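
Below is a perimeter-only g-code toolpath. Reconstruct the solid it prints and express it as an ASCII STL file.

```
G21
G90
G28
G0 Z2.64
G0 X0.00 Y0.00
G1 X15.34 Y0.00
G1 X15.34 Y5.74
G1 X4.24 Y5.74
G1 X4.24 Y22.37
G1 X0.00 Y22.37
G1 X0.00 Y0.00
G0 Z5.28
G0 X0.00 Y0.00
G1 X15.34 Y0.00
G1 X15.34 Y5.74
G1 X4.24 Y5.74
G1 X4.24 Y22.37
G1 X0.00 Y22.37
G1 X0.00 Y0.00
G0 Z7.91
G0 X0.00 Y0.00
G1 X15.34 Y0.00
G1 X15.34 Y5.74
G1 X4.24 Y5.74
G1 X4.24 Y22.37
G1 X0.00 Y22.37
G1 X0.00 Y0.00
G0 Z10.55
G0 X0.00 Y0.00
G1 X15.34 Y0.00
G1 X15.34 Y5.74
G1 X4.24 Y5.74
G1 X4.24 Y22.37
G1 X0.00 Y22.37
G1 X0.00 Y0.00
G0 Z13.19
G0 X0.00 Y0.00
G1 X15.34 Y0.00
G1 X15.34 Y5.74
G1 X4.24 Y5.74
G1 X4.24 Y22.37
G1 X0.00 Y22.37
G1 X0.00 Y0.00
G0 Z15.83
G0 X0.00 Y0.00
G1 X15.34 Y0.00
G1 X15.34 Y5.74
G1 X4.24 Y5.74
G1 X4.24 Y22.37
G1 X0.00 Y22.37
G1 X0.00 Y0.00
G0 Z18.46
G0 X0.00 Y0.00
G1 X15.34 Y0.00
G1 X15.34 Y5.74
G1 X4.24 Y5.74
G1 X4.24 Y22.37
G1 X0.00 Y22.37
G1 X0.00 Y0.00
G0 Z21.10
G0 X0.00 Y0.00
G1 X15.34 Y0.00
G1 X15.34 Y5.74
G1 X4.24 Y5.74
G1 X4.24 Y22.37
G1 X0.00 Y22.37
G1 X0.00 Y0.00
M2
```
solid part
  facet normal 0.0000 0.0000 -1.0000
    outer loop
      vertex 15.34 5.74 0.00
      vertex 15.34 0.00 0.00
      vertex 0.00 0.00 0.00
    endloop
  endfacet
  facet normal 0.0000 0.0000 -1.0000
    outer loop
      vertex 4.24 5.74 0.00
      vertex 15.34 5.74 0.00
      vertex 0.00 0.00 0.00
    endloop
  endfacet
  facet normal 0.0000 0.0000 -1.0000
    outer loop
      vertex 4.24 22.37 0.00
      vertex 4.24 5.74 0.00
      vertex 0.00 0.00 0.00
    endloop
  endfacet
  facet normal 0.0000 0.0000 -1.0000
    outer loop
      vertex 0.00 22.37 0.00
      vertex 4.24 22.37 0.00
      vertex 0.00 0.00 0.00
    endloop
  endfacet
  facet normal 0.0000 0.0000 1.0000
    outer loop
      vertex 0.00 0.00 21.10
      vertex 15.34 0.00 21.10
      vertex 15.34 5.74 21.10
    endloop
  endfacet
  facet normal 0.0000 0.0000 1.0000
    outer loop
      vertex 0.00 0.00 21.10
      vertex 15.34 5.74 21.10
      vertex 4.24 5.74 21.10
    endloop
  endfacet
  facet normal 0.0000 0.0000 1.0000
    outer loop
      vertex 0.00 0.00 21.10
      vertex 4.24 5.74 21.10
      vertex 4.24 22.37 21.10
    endloop
  endfacet
  facet normal 0.0000 0.0000 1.0000
    outer loop
      vertex 0.00 0.00 21.10
      vertex 4.24 22.37 21.10
      vertex 0.00 22.37 21.10
    endloop
  endfacet
  facet normal 0.0000 -1.0000 0.0000
    outer loop
      vertex 0.00 0.00 0.00
      vertex 15.34 0.00 0.00
      vertex 15.34 0.00 21.10
    endloop
  endfacet
  facet normal 0.0000 -1.0000 0.0000
    outer loop
      vertex 0.00 0.00 0.00
      vertex 15.34 0.00 21.10
      vertex 0.00 0.00 21.10
    endloop
  endfacet
  facet normal 1.0000 0.0000 0.0000
    outer loop
      vertex 15.34 0.00 0.00
      vertex 15.34 5.74 0.00
      vertex 15.34 5.74 21.10
    endloop
  endfacet
  facet normal 1.0000 0.0000 0.0000
    outer loop
      vertex 15.34 0.00 0.00
      vertex 15.34 5.74 21.10
      vertex 15.34 0.00 21.10
    endloop
  endfacet
  facet normal 0.0000 1.0000 0.0000
    outer loop
      vertex 15.34 5.74 0.00
      vertex 4.24 5.74 0.00
      vertex 4.24 5.74 21.10
    endloop
  endfacet
  facet normal 0.0000 1.0000 0.0000
    outer loop
      vertex 15.34 5.74 0.00
      vertex 4.24 5.74 21.10
      vertex 15.34 5.74 21.10
    endloop
  endfacet
  facet normal 1.0000 0.0000 0.0000
    outer loop
      vertex 4.24 5.74 0.00
      vertex 4.24 22.37 0.00
      vertex 4.24 22.37 21.10
    endloop
  endfacet
  facet normal 1.0000 0.0000 0.0000
    outer loop
      vertex 4.24 5.74 0.00
      vertex 4.24 22.37 21.10
      vertex 4.24 5.74 21.10
    endloop
  endfacet
  facet normal 0.0000 1.0000 0.0000
    outer loop
      vertex 4.24 22.37 0.00
      vertex 0.00 22.37 0.00
      vertex 0.00 22.37 21.10
    endloop
  endfacet
  facet normal 0.0000 1.0000 0.0000
    outer loop
      vertex 4.24 22.37 0.00
      vertex 0.00 22.37 21.10
      vertex 4.24 22.37 21.10
    endloop
  endfacet
  facet normal -1.0000 0.0000 0.0000
    outer loop
      vertex 0.00 22.37 0.00
      vertex 0.00 0.00 0.00
      vertex 0.00 0.00 21.10
    endloop
  endfacet
  facet normal -1.0000 0.0000 0.0000
    outer loop
      vertex 0.00 22.37 0.00
      vertex 0.00 0.00 21.10
      vertex 0.00 22.37 21.10
    endloop
  endfacet
endsolid part

The G0 Z moves step by Δz≈2.64 mm. Every layer's G1 loop is the same polygon, so the solid is a straight extrusion of it from z=0 to z≈21.1. Closing with flat bottom and top caps and triangulating gives 20 facets — an L-shaped prism: outer 15.3 × 22.4 mm, arm thicknesses ≈ 5.74 mm (horizontal) and 4.24 mm (vertical), extruded 21.1 mm in z.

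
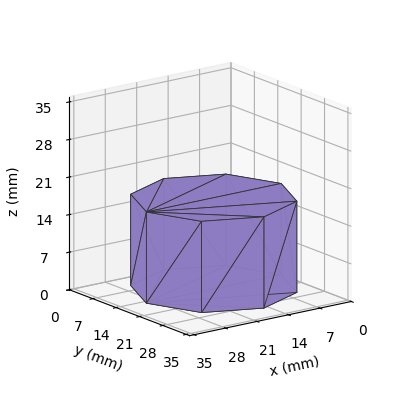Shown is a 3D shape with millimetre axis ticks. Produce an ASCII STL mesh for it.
Reading the render: the shape is a regular 8-sided prism (a cylinder approximated with 8 flat sides), circumscribed radius ≈ 15 mm, height ≈ 17 mm (dimensions read to the nearest mm from the axis ticks). For the STL, each face is triangulated and given an outward normal.

solid part
  facet normal 0.0000 0.0000 -1.0000
    outer loop
      vertex 15.000 30.000 0.000
      vertex 25.607 25.607 0.000
      vertex 30.000 15.000 0.000
    endloop
  endfacet
  facet normal 0.0000 0.0000 -1.0000
    outer loop
      vertex 4.393 25.607 0.000
      vertex 15.000 30.000 0.000
      vertex 30.000 15.000 0.000
    endloop
  endfacet
  facet normal 0.0000 0.0000 -1.0000
    outer loop
      vertex 0.000 15.000 0.000
      vertex 4.393 25.607 0.000
      vertex 30.000 15.000 0.000
    endloop
  endfacet
  facet normal 0.0000 0.0000 -1.0000
    outer loop
      vertex 4.393 4.393 0.000
      vertex 0.000 15.000 0.000
      vertex 30.000 15.000 0.000
    endloop
  endfacet
  facet normal 0.0000 0.0000 -1.0000
    outer loop
      vertex 15.000 0.000 0.000
      vertex 4.393 4.393 0.000
      vertex 30.000 15.000 0.000
    endloop
  endfacet
  facet normal 0.0000 0.0000 -1.0000
    outer loop
      vertex 25.607 4.393 0.000
      vertex 15.000 0.000 0.000
      vertex 30.000 15.000 0.000
    endloop
  endfacet
  facet normal 0.0000 0.0000 1.0000
    outer loop
      vertex 30.000 15.000 17.000
      vertex 25.607 25.607 17.000
      vertex 15.000 30.000 17.000
    endloop
  endfacet
  facet normal 0.0000 0.0000 1.0000
    outer loop
      vertex 30.000 15.000 17.000
      vertex 15.000 30.000 17.000
      vertex 4.393 25.607 17.000
    endloop
  endfacet
  facet normal 0.0000 0.0000 1.0000
    outer loop
      vertex 30.000 15.000 17.000
      vertex 4.393 25.607 17.000
      vertex 0.000 15.000 17.000
    endloop
  endfacet
  facet normal 0.0000 0.0000 1.0000
    outer loop
      vertex 30.000 15.000 17.000
      vertex 0.000 15.000 17.000
      vertex 4.393 4.393 17.000
    endloop
  endfacet
  facet normal 0.0000 0.0000 1.0000
    outer loop
      vertex 30.000 15.000 17.000
      vertex 4.393 4.393 17.000
      vertex 15.000 0.000 17.000
    endloop
  endfacet
  facet normal 0.0000 0.0000 1.0000
    outer loop
      vertex 30.000 15.000 17.000
      vertex 15.000 0.000 17.000
      vertex 25.607 4.393 17.000
    endloop
  endfacet
  facet normal 0.9239 0.3826 0.0000
    outer loop
      vertex 30.000 15.000 0.000
      vertex 25.607 25.607 0.000
      vertex 25.607 25.607 17.000
    endloop
  endfacet
  facet normal 0.9239 0.3826 0.0000
    outer loop
      vertex 30.000 15.000 0.000
      vertex 25.607 25.607 17.000
      vertex 30.000 15.000 17.000
    endloop
  endfacet
  facet normal 0.3826 0.9239 0.0000
    outer loop
      vertex 25.607 25.607 0.000
      vertex 15.000 30.000 0.000
      vertex 15.000 30.000 17.000
    endloop
  endfacet
  facet normal 0.3826 0.9239 0.0000
    outer loop
      vertex 25.607 25.607 0.000
      vertex 15.000 30.000 17.000
      vertex 25.607 25.607 17.000
    endloop
  endfacet
  facet normal -0.3826 0.9239 0.0000
    outer loop
      vertex 15.000 30.000 0.000
      vertex 4.393 25.607 0.000
      vertex 4.393 25.607 17.000
    endloop
  endfacet
  facet normal -0.3826 0.9239 0.0000
    outer loop
      vertex 15.000 30.000 0.000
      vertex 4.393 25.607 17.000
      vertex 15.000 30.000 17.000
    endloop
  endfacet
  facet normal -0.9239 0.3826 0.0000
    outer loop
      vertex 4.393 25.607 0.000
      vertex 0.000 15.000 0.000
      vertex 0.000 15.000 17.000
    endloop
  endfacet
  facet normal -0.9239 0.3826 0.0000
    outer loop
      vertex 4.393 25.607 0.000
      vertex 0.000 15.000 17.000
      vertex 4.393 25.607 17.000
    endloop
  endfacet
  facet normal -0.9239 -0.3826 0.0000
    outer loop
      vertex 0.000 15.000 0.000
      vertex 4.393 4.393 0.000
      vertex 4.393 4.393 17.000
    endloop
  endfacet
  facet normal -0.9239 -0.3826 0.0000
    outer loop
      vertex 0.000 15.000 0.000
      vertex 4.393 4.393 17.000
      vertex 0.000 15.000 17.000
    endloop
  endfacet
  facet normal -0.3826 -0.9239 0.0000
    outer loop
      vertex 4.393 4.393 0.000
      vertex 15.000 0.000 0.000
      vertex 15.000 0.000 17.000
    endloop
  endfacet
  facet normal -0.3826 -0.9239 0.0000
    outer loop
      vertex 4.393 4.393 0.000
      vertex 15.000 0.000 17.000
      vertex 4.393 4.393 17.000
    endloop
  endfacet
  facet normal 0.3826 -0.9239 0.0000
    outer loop
      vertex 15.000 0.000 0.000
      vertex 25.607 4.393 0.000
      vertex 25.607 4.393 17.000
    endloop
  endfacet
  facet normal 0.3826 -0.9239 0.0000
    outer loop
      vertex 15.000 0.000 0.000
      vertex 25.607 4.393 17.000
      vertex 15.000 0.000 17.000
    endloop
  endfacet
  facet normal 0.9239 -0.3826 0.0000
    outer loop
      vertex 25.607 4.393 0.000
      vertex 30.000 15.000 0.000
      vertex 30.000 15.000 17.000
    endloop
  endfacet
  facet normal 0.9239 -0.3826 0.0000
    outer loop
      vertex 25.607 4.393 0.000
      vertex 30.000 15.000 17.000
      vertex 25.607 4.393 17.000
    endloop
  endfacet
endsolid part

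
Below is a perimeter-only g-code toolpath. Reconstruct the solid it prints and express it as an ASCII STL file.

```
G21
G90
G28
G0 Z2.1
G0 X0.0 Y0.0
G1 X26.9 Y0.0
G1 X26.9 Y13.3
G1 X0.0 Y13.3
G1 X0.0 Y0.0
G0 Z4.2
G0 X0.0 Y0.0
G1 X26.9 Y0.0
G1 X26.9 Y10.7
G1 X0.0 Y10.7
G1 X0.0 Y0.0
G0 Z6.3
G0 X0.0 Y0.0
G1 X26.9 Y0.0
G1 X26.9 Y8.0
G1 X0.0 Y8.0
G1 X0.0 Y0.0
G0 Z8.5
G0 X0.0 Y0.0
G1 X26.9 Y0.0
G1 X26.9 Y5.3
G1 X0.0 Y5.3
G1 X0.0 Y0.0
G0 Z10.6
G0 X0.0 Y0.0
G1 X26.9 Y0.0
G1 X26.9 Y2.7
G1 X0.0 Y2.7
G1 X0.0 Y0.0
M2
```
solid part
  facet normal 0.0000 0.0000 -1.0000
    outer loop
      vertex 26.9 16.0 0.0
      vertex 26.9 0.0 0.0
      vertex 0.0 0.0 0.0
    endloop
  endfacet
  facet normal 0.0000 0.0000 -1.0000
    outer loop
      vertex 0.0 16.0 0.0
      vertex 26.9 16.0 0.0
      vertex 0.0 0.0 0.0
    endloop
  endfacet
  facet normal 0.0000 -1.0000 0.0000
    outer loop
      vertex 0.0 0.0 0.0
      vertex 26.9 0.0 0.0
      vertex 26.9 0.0 12.7
    endloop
  endfacet
  facet normal 0.0000 -1.0000 0.0000
    outer loop
      vertex 0.0 0.0 0.0
      vertex 26.9 0.0 12.7
      vertex 0.0 0.0 12.7
    endloop
  endfacet
  facet normal 0.0000 0.6217 0.7833
    outer loop
      vertex 0.0 0.0 12.7
      vertex 26.9 0.0 12.7
      vertex 26.9 16.0 0.0
    endloop
  endfacet
  facet normal 0.0000 0.6217 0.7833
    outer loop
      vertex 0.0 0.0 12.7
      vertex 26.9 16.0 0.0
      vertex 0.0 16.0 0.0
    endloop
  endfacet
  facet normal -1.0000 0.0000 0.0000
    outer loop
      vertex 0.0 0.0 12.7
      vertex 0.0 16.0 0.0
      vertex 0.0 0.0 0.0
    endloop
  endfacet
  facet normal 1.0000 0.0000 0.0000
    outer loop
      vertex 26.9 0.0 0.0
      vertex 26.9 16.0 0.0
      vertex 26.9 0.0 12.7
    endloop
  endfacet
endsolid part

The G0 Z moves step by Δz≈2.1 mm. The G1 loops shrink linearly with z, so the solid tapers from its base footprint up to z≈12.7. Closing with a flat bottom cap and the tapered top and triangulating gives 8 facets — a wedge (ramp): 26.9 × 16 mm base, rising to 12.7 mm along the y=0 edge and sloping linearly to z=0 at y=16.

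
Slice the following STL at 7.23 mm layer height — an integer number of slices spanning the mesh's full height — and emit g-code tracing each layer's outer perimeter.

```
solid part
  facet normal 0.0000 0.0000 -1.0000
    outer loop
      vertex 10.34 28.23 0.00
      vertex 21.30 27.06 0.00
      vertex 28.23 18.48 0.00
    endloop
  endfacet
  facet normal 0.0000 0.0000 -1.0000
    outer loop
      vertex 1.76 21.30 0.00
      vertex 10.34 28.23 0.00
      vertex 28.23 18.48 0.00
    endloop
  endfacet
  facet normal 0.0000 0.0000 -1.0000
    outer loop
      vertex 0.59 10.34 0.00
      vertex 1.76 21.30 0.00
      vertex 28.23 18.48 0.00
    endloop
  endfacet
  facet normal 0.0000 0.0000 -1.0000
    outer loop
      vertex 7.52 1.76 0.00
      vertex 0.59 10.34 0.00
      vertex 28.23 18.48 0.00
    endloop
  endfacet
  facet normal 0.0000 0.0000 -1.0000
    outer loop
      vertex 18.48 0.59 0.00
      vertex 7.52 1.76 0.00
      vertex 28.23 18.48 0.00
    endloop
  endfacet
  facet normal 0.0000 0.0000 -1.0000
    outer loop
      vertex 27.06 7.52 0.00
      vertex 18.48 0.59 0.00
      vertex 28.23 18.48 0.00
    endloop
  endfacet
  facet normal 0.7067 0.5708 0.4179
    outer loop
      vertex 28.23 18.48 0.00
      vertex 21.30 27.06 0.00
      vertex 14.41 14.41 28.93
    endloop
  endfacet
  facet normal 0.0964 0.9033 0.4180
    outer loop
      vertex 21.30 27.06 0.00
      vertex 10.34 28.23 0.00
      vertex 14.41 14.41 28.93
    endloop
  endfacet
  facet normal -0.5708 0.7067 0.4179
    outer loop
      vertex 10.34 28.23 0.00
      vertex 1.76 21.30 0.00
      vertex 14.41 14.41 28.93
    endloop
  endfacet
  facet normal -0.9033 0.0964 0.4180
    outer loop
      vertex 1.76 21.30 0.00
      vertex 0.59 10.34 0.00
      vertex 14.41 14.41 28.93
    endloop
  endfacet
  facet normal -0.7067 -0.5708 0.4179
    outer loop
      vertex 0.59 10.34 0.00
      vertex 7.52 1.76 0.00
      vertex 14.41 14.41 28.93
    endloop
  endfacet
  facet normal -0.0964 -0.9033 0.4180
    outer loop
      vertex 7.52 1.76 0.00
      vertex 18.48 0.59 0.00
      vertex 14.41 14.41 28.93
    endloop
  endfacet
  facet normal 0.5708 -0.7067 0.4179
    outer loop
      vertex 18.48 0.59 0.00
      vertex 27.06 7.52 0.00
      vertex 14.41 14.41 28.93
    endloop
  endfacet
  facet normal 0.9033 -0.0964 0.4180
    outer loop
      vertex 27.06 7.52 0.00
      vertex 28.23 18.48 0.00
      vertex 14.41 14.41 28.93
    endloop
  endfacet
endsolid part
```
; perimeter-only toolpath
G21 ; units = mm
G90 ; absolute positioning
G28 ; home
; layer 1
G0 Z7.23
G0 X24.77 Y17.46
G1 X19.58 Y23.90
G1 X11.36 Y24.77
G1 X4.92 Y19.58
G1 X4.04 Y11.36
G1 X9.24 Y4.92
G1 X17.46 Y4.04
G1 X23.90 Y9.24
G1 X24.77 Y17.46
; layer 2
G0 Z14.46
G0 X21.32 Y16.45
G1 X17.86 Y20.73
G1 X12.38 Y21.32
G1 X8.09 Y17.86
G1 X7.50 Y12.38
G1 X10.96 Y8.09
G1 X16.45 Y7.50
G1 X20.73 Y10.96
G1 X21.32 Y16.45
; layer 3
G0 Z21.70
G0 X17.87 Y15.43
G1 X16.13 Y17.57
G1 X13.39 Y17.87
G1 X11.25 Y16.13
G1 X10.96 Y13.39
G1 X12.69 Y11.25
G1 X15.43 Y10.96
G1 X17.57 Y12.69
G1 X17.87 Y15.43
M2 ; end

The solid is a regular 8-sided pyramid, base circumscribed radius ≈ 14.4 mm, apex at z ≈ 28.9 mm. Slicing at Δz = 7.23 mm — 4 equal slices spanning the solid's height, so layer i sits at z = i·h/4 — gives 3 non-empty perimeters. Each is a 8-segment closed polygon; G0 lifts to the layer z and rapids to the start vertex, then G1 traces the edges. The cross-section shrinks linearly with z (the slice at the apex is degenerate and omitted).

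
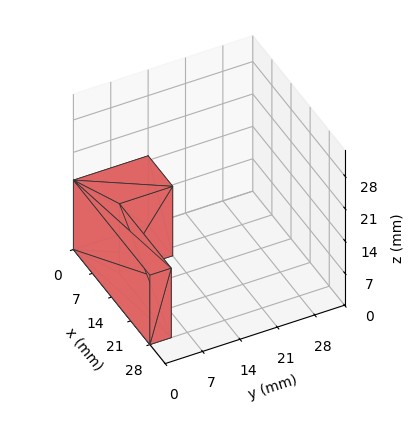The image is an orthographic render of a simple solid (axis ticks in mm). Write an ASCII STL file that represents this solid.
Reading the render: the shape is an L-shaped prism: outer 28 × 14 mm, arm thicknesses ≈ 4 mm (horizontal) and 9 mm (vertical), extruded 15 mm in z (dimensions read to the nearest mm from the axis ticks). For the STL, each face is triangulated and given an outward normal.

solid part
  facet normal 0.0000 0.0000 -1.0000
    outer loop
      vertex 28.00 4.00 0.00
      vertex 28.00 0.00 0.00
      vertex 0.00 0.00 0.00
    endloop
  endfacet
  facet normal 0.0000 0.0000 -1.0000
    outer loop
      vertex 9.00 4.00 0.00
      vertex 28.00 4.00 0.00
      vertex 0.00 0.00 0.00
    endloop
  endfacet
  facet normal 0.0000 0.0000 -1.0000
    outer loop
      vertex 9.00 14.00 0.00
      vertex 9.00 4.00 0.00
      vertex 0.00 0.00 0.00
    endloop
  endfacet
  facet normal 0.0000 0.0000 -1.0000
    outer loop
      vertex 0.00 14.00 0.00
      vertex 9.00 14.00 0.00
      vertex 0.00 0.00 0.00
    endloop
  endfacet
  facet normal 0.0000 0.0000 1.0000
    outer loop
      vertex 0.00 0.00 15.00
      vertex 28.00 0.00 15.00
      vertex 28.00 4.00 15.00
    endloop
  endfacet
  facet normal 0.0000 0.0000 1.0000
    outer loop
      vertex 0.00 0.00 15.00
      vertex 28.00 4.00 15.00
      vertex 9.00 4.00 15.00
    endloop
  endfacet
  facet normal 0.0000 0.0000 1.0000
    outer loop
      vertex 0.00 0.00 15.00
      vertex 9.00 4.00 15.00
      vertex 9.00 14.00 15.00
    endloop
  endfacet
  facet normal 0.0000 0.0000 1.0000
    outer loop
      vertex 0.00 0.00 15.00
      vertex 9.00 14.00 15.00
      vertex 0.00 14.00 15.00
    endloop
  endfacet
  facet normal 0.0000 -1.0000 0.0000
    outer loop
      vertex 0.00 0.00 0.00
      vertex 28.00 0.00 0.00
      vertex 28.00 0.00 15.00
    endloop
  endfacet
  facet normal 0.0000 -1.0000 0.0000
    outer loop
      vertex 0.00 0.00 0.00
      vertex 28.00 0.00 15.00
      vertex 0.00 0.00 15.00
    endloop
  endfacet
  facet normal 1.0000 0.0000 0.0000
    outer loop
      vertex 28.00 0.00 0.00
      vertex 28.00 4.00 0.00
      vertex 28.00 4.00 15.00
    endloop
  endfacet
  facet normal 1.0000 0.0000 0.0000
    outer loop
      vertex 28.00 0.00 0.00
      vertex 28.00 4.00 15.00
      vertex 28.00 0.00 15.00
    endloop
  endfacet
  facet normal 0.0000 1.0000 0.0000
    outer loop
      vertex 28.00 4.00 0.00
      vertex 9.00 4.00 0.00
      vertex 9.00 4.00 15.00
    endloop
  endfacet
  facet normal 0.0000 1.0000 0.0000
    outer loop
      vertex 28.00 4.00 0.00
      vertex 9.00 4.00 15.00
      vertex 28.00 4.00 15.00
    endloop
  endfacet
  facet normal 1.0000 0.0000 0.0000
    outer loop
      vertex 9.00 4.00 0.00
      vertex 9.00 14.00 0.00
      vertex 9.00 14.00 15.00
    endloop
  endfacet
  facet normal 1.0000 0.0000 0.0000
    outer loop
      vertex 9.00 4.00 0.00
      vertex 9.00 14.00 15.00
      vertex 9.00 4.00 15.00
    endloop
  endfacet
  facet normal 0.0000 1.0000 0.0000
    outer loop
      vertex 9.00 14.00 0.00
      vertex 0.00 14.00 0.00
      vertex 0.00 14.00 15.00
    endloop
  endfacet
  facet normal 0.0000 1.0000 0.0000
    outer loop
      vertex 9.00 14.00 0.00
      vertex 0.00 14.00 15.00
      vertex 9.00 14.00 15.00
    endloop
  endfacet
  facet normal -1.0000 0.0000 0.0000
    outer loop
      vertex 0.00 14.00 0.00
      vertex 0.00 0.00 0.00
      vertex 0.00 0.00 15.00
    endloop
  endfacet
  facet normal -1.0000 0.0000 0.0000
    outer loop
      vertex 0.00 14.00 0.00
      vertex 0.00 0.00 15.00
      vertex 0.00 14.00 15.00
    endloop
  endfacet
endsolid part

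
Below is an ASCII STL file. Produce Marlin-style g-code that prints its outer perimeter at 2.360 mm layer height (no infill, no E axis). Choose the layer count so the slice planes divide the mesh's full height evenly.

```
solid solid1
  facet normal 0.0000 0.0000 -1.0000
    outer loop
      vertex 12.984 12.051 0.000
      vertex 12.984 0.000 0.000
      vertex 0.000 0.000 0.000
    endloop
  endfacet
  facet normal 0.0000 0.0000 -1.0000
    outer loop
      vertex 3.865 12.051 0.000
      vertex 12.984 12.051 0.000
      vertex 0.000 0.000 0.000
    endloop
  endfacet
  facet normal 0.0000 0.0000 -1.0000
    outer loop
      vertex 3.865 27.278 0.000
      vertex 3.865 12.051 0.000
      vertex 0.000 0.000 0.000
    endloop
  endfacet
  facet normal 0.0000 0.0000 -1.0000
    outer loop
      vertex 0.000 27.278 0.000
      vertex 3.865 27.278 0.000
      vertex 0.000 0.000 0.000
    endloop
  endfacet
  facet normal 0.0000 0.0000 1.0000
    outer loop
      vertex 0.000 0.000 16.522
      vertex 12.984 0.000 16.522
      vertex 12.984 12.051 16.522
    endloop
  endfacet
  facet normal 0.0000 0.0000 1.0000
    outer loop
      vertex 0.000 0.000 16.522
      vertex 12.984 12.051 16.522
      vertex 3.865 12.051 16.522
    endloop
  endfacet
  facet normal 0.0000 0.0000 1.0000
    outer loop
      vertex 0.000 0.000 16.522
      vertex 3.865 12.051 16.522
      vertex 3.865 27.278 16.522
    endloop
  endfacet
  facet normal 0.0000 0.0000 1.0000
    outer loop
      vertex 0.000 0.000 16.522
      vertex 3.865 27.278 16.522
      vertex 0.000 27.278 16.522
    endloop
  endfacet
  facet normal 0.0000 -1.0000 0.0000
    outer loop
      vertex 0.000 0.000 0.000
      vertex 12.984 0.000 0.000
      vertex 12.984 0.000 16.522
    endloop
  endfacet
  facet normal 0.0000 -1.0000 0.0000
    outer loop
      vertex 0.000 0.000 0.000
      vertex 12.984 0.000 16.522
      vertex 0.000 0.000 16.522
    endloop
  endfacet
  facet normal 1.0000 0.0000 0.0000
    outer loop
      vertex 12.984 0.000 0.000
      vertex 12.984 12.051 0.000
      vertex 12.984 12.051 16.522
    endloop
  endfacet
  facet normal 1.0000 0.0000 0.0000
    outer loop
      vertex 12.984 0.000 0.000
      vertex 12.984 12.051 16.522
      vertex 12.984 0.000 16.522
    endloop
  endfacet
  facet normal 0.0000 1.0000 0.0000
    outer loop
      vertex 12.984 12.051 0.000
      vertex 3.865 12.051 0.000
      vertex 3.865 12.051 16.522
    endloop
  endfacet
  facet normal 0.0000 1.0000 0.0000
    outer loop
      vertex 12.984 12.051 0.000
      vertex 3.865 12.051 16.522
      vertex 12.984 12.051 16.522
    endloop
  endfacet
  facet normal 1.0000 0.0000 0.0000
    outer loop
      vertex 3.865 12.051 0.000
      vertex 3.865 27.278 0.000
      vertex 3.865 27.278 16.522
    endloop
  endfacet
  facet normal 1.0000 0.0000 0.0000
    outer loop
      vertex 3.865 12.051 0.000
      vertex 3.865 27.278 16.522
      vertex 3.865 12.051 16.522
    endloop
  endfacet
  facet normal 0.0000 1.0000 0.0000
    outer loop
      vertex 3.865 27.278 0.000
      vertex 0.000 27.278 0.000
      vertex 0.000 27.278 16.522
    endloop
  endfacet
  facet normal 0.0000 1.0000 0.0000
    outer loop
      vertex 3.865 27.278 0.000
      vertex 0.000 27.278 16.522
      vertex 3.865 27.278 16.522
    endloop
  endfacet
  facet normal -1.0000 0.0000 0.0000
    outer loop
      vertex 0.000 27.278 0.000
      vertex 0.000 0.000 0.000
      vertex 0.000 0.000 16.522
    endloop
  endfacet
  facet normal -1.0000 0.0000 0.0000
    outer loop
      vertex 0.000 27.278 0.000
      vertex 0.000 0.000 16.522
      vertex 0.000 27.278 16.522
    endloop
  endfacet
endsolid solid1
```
; perimeter-only toolpath
G21 ; units = mm
G90 ; absolute positioning
G28 ; home
; layer 1
G0 Z2.360
G0 X0.000 Y0.000
G1 X12.984 Y0.000
G1 X12.984 Y12.051
G1 X3.865 Y12.051
G1 X3.865 Y27.278
G1 X0.000 Y27.278
G1 X0.000 Y0.000
; layer 2
G0 Z4.721
G0 X0.000 Y0.000
G1 X12.984 Y0.000
G1 X12.984 Y12.051
G1 X3.865 Y12.051
G1 X3.865 Y27.278
G1 X0.000 Y27.278
G1 X0.000 Y0.000
; layer 3
G0 Z7.081
G0 X0.000 Y0.000
G1 X12.984 Y0.000
G1 X12.984 Y12.051
G1 X3.865 Y12.051
G1 X3.865 Y27.278
G1 X0.000 Y27.278
G1 X0.000 Y0.000
; layer 4
G0 Z9.441
G0 X0.000 Y0.000
G1 X12.984 Y0.000
G1 X12.984 Y12.051
G1 X3.865 Y12.051
G1 X3.865 Y27.278
G1 X0.000 Y27.278
G1 X0.000 Y0.000
; layer 5
G0 Z11.801
G0 X0.000 Y0.000
G1 X12.984 Y0.000
G1 X12.984 Y12.051
G1 X3.865 Y12.051
G1 X3.865 Y27.278
G1 X0.000 Y27.278
G1 X0.000 Y0.000
; layer 6
G0 Z14.162
G0 X0.000 Y0.000
G1 X12.984 Y0.000
G1 X12.984 Y12.051
G1 X3.865 Y12.051
G1 X3.865 Y27.278
G1 X0.000 Y27.278
G1 X0.000 Y0.000
; layer 7
G0 Z16.522
G0 X0.000 Y0.000
G1 X12.984 Y0.000
G1 X12.984 Y12.051
G1 X3.865 Y12.051
G1 X3.865 Y27.278
G1 X0.000 Y27.278
G1 X0.000 Y0.000
M2 ; end

The solid is an L-shaped prism: outer 13 × 27.3 mm, arm thicknesses ≈ 12.1 mm (horizontal) and 3.87 mm (vertical), extruded 16.5 mm in z. Slicing at Δz = 2.360 mm — 7 equal slices spanning the solid's height, so layer i sits at z = i·h/7 — gives 7 non-empty perimeters. Each is a 6-segment closed polygon; G0 lifts to the layer z and rapids to the start vertex, then G1 traces the edges.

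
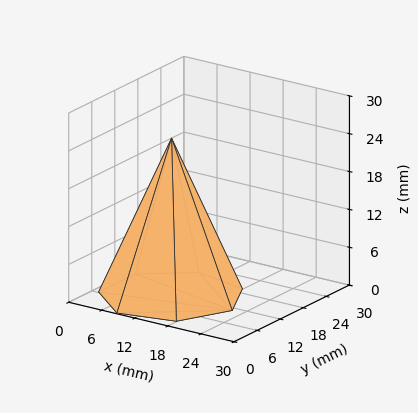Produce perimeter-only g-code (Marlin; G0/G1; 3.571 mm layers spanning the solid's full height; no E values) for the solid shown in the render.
Reading the render: the shape is a regular 7-sided pyramid, base circumscribed radius ≈ 11 mm, apex at z ≈ 25 mm (dimensions read to the nearest mm from the axis ticks). For the g-code, the solid's height is divided into equal slices at the stated Δz and each level perimeter traced with G1 moves after a G0 lift.

; perimeter-only toolpath
G21 ; units = mm
G90 ; absolute positioning
G28 ; home
; layer 1
G0 Z3.571
G0 X20.429 Y11.000
G1 X16.878 Y18.371
G1 X8.902 Y20.192
G1 X2.505 Y15.091
G1 X2.505 Y6.909
G1 X8.902 Y1.808
G1 X16.878 Y3.629
G1 X20.429 Y11.000
; layer 2
G0 Z7.143
G0 X18.857 Y11.000
G1 X15.899 Y17.143
G1 X9.251 Y18.660
G1 X3.921 Y14.409
G1 X3.921 Y7.591
G1 X9.251 Y3.340
G1 X15.899 Y4.857
G1 X18.857 Y11.000
; layer 3
G0 Z10.714
G0 X17.286 Y11.000
G1 X14.919 Y15.914
G1 X9.601 Y17.128
G1 X5.337 Y13.727
G1 X5.337 Y8.273
G1 X9.601 Y4.872
G1 X14.919 Y6.086
G1 X17.286 Y11.000
; layer 4
G0 Z14.286
G0 X15.714 Y11.000
G1 X13.939 Y14.686
G1 X9.951 Y15.596
G1 X6.752 Y13.046
G1 X6.752 Y8.954
G1 X9.951 Y6.404
G1 X13.939 Y7.314
G1 X15.714 Y11.000
; layer 5
G0 Z17.857
G0 X14.143 Y11.000
G1 X12.959 Y13.457
G1 X10.301 Y14.064
G1 X8.168 Y12.364
G1 X8.168 Y9.636
G1 X10.301 Y7.936
G1 X12.959 Y8.543
G1 X14.143 Y11.000
; layer 6
G0 Z21.429
G0 X12.571 Y11.000
G1 X11.980 Y12.229
G1 X10.650 Y12.532
G1 X9.584 Y11.682
G1 X9.584 Y10.318
G1 X10.650 Y9.468
G1 X11.980 Y9.771
G1 X12.571 Y11.000
M2 ; end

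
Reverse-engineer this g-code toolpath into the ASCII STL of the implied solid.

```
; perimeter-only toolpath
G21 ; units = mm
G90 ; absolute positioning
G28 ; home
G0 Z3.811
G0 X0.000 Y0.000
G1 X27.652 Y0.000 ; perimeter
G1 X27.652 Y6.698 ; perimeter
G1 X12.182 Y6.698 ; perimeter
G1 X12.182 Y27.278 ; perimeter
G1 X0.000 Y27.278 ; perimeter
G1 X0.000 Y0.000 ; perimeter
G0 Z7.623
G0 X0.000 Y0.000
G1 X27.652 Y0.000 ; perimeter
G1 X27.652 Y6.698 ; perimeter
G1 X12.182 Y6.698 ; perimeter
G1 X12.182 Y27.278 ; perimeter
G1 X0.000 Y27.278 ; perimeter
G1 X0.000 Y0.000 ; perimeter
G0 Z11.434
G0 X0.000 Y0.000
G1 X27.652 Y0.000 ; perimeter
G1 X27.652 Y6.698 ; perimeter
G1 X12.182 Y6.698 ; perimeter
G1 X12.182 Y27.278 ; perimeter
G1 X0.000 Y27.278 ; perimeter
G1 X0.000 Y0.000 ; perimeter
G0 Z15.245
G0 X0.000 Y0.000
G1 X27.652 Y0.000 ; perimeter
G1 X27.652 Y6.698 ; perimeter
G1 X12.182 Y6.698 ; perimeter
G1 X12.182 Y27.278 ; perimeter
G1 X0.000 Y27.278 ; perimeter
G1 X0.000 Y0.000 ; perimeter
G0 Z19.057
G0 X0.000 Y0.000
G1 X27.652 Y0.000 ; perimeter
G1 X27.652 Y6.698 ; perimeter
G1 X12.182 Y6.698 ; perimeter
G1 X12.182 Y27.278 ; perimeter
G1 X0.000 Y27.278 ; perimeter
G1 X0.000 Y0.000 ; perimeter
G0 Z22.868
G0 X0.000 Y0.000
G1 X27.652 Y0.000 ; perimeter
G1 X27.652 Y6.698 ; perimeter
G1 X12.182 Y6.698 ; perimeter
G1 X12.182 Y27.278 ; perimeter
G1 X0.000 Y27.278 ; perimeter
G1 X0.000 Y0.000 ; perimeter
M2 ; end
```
solid part
  facet normal 0.0000 0.0000 -1.0000
    outer loop
      vertex 27.652 6.698 0.000
      vertex 27.652 0.000 0.000
      vertex 0.000 0.000 0.000
    endloop
  endfacet
  facet normal 0.0000 0.0000 -1.0000
    outer loop
      vertex 12.182 6.698 0.000
      vertex 27.652 6.698 0.000
      vertex 0.000 0.000 0.000
    endloop
  endfacet
  facet normal 0.0000 0.0000 -1.0000
    outer loop
      vertex 12.182 27.278 0.000
      vertex 12.182 6.698 0.000
      vertex 0.000 0.000 0.000
    endloop
  endfacet
  facet normal 0.0000 0.0000 -1.0000
    outer loop
      vertex 0.000 27.278 0.000
      vertex 12.182 27.278 0.000
      vertex 0.000 0.000 0.000
    endloop
  endfacet
  facet normal 0.0000 0.0000 1.0000
    outer loop
      vertex 0.000 0.000 22.868
      vertex 27.652 0.000 22.868
      vertex 27.652 6.698 22.868
    endloop
  endfacet
  facet normal 0.0000 0.0000 1.0000
    outer loop
      vertex 0.000 0.000 22.868
      vertex 27.652 6.698 22.868
      vertex 12.182 6.698 22.868
    endloop
  endfacet
  facet normal 0.0000 0.0000 1.0000
    outer loop
      vertex 0.000 0.000 22.868
      vertex 12.182 6.698 22.868
      vertex 12.182 27.278 22.868
    endloop
  endfacet
  facet normal 0.0000 0.0000 1.0000
    outer loop
      vertex 0.000 0.000 22.868
      vertex 12.182 27.278 22.868
      vertex 0.000 27.278 22.868
    endloop
  endfacet
  facet normal 0.0000 -1.0000 0.0000
    outer loop
      vertex 0.000 0.000 0.000
      vertex 27.652 0.000 0.000
      vertex 27.652 0.000 22.868
    endloop
  endfacet
  facet normal 0.0000 -1.0000 0.0000
    outer loop
      vertex 0.000 0.000 0.000
      vertex 27.652 0.000 22.868
      vertex 0.000 0.000 22.868
    endloop
  endfacet
  facet normal 1.0000 0.0000 0.0000
    outer loop
      vertex 27.652 0.000 0.000
      vertex 27.652 6.698 0.000
      vertex 27.652 6.698 22.868
    endloop
  endfacet
  facet normal 1.0000 0.0000 0.0000
    outer loop
      vertex 27.652 0.000 0.000
      vertex 27.652 6.698 22.868
      vertex 27.652 0.000 22.868
    endloop
  endfacet
  facet normal 0.0000 1.0000 0.0000
    outer loop
      vertex 27.652 6.698 0.000
      vertex 12.182 6.698 0.000
      vertex 12.182 6.698 22.868
    endloop
  endfacet
  facet normal 0.0000 1.0000 0.0000
    outer loop
      vertex 27.652 6.698 0.000
      vertex 12.182 6.698 22.868
      vertex 27.652 6.698 22.868
    endloop
  endfacet
  facet normal 1.0000 0.0000 0.0000
    outer loop
      vertex 12.182 6.698 0.000
      vertex 12.182 27.278 0.000
      vertex 12.182 27.278 22.868
    endloop
  endfacet
  facet normal 1.0000 0.0000 0.0000
    outer loop
      vertex 12.182 6.698 0.000
      vertex 12.182 27.278 22.868
      vertex 12.182 6.698 22.868
    endloop
  endfacet
  facet normal 0.0000 1.0000 0.0000
    outer loop
      vertex 12.182 27.278 0.000
      vertex 0.000 27.278 0.000
      vertex 0.000 27.278 22.868
    endloop
  endfacet
  facet normal 0.0000 1.0000 0.0000
    outer loop
      vertex 12.182 27.278 0.000
      vertex 0.000 27.278 22.868
      vertex 12.182 27.278 22.868
    endloop
  endfacet
  facet normal -1.0000 0.0000 0.0000
    outer loop
      vertex 0.000 27.278 0.000
      vertex 0.000 0.000 0.000
      vertex 0.000 0.000 22.868
    endloop
  endfacet
  facet normal -1.0000 0.0000 0.0000
    outer loop
      vertex 0.000 27.278 0.000
      vertex 0.000 0.000 22.868
      vertex 0.000 27.278 22.868
    endloop
  endfacet
endsolid part

The G0 Z moves step by Δz≈3.811 mm. Every layer's G1 loop is the same polygon, so the solid is a straight extrusion of it from z=0 to z≈22.9. Closing with flat bottom and top caps and triangulating gives 20 facets — an L-shaped prism: outer 27.7 × 27.3 mm, arm thicknesses ≈ 6.7 mm (horizontal) and 12.2 mm (vertical), extruded 22.9 mm in z.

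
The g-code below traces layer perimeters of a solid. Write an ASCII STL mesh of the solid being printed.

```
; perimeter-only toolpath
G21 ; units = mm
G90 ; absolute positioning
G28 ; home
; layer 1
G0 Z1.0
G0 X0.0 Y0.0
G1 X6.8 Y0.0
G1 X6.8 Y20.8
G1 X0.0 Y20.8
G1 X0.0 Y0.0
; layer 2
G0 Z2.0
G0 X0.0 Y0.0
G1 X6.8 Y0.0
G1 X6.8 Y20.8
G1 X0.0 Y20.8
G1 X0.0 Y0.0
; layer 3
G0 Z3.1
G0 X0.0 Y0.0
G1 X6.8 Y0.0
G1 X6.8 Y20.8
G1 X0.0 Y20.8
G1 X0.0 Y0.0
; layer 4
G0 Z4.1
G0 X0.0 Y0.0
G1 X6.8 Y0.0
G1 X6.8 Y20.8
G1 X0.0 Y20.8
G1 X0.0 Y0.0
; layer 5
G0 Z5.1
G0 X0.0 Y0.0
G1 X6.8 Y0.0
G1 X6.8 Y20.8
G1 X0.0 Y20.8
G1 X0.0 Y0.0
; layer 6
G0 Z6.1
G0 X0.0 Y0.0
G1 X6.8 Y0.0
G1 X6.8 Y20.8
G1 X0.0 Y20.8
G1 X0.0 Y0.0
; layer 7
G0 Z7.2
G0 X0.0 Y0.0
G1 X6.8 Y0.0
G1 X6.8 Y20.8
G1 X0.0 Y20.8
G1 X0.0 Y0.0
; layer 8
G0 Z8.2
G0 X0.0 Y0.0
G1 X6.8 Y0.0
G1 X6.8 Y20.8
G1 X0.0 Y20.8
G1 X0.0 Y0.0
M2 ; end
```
solid part
  facet normal 0.0000 0.0000 -1.0000
    outer loop
      vertex 6.8 20.8 0.0
      vertex 6.8 0.0 0.0
      vertex 0.0 0.0 0.0
    endloop
  endfacet
  facet normal 0.0000 0.0000 -1.0000
    outer loop
      vertex 0.0 20.8 0.0
      vertex 6.8 20.8 0.0
      vertex 0.0 0.0 0.0
    endloop
  endfacet
  facet normal 0.0000 0.0000 1.0000
    outer loop
      vertex 0.0 0.0 8.2
      vertex 6.8 0.0 8.2
      vertex 6.8 20.8 8.2
    endloop
  endfacet
  facet normal 0.0000 0.0000 1.0000
    outer loop
      vertex 0.0 0.0 8.2
      vertex 6.8 20.8 8.2
      vertex 0.0 20.8 8.2
    endloop
  endfacet
  facet normal 0.0000 -1.0000 0.0000
    outer loop
      vertex 0.0 0.0 0.0
      vertex 6.8 0.0 0.0
      vertex 6.8 0.0 8.2
    endloop
  endfacet
  facet normal 0.0000 -1.0000 0.0000
    outer loop
      vertex 0.0 0.0 0.0
      vertex 6.8 0.0 8.2
      vertex 0.0 0.0 8.2
    endloop
  endfacet
  facet normal 0.0000 1.0000 0.0000
    outer loop
      vertex 6.8 20.8 8.2
      vertex 6.8 20.8 0.0
      vertex 0.0 20.8 0.0
    endloop
  endfacet
  facet normal 0.0000 1.0000 0.0000
    outer loop
      vertex 0.0 20.8 8.2
      vertex 6.8 20.8 8.2
      vertex 0.0 20.8 0.0
    endloop
  endfacet
  facet normal -1.0000 0.0000 0.0000
    outer loop
      vertex 0.0 20.8 8.2
      vertex 0.0 20.8 0.0
      vertex 0.0 0.0 0.0
    endloop
  endfacet
  facet normal -1.0000 0.0000 0.0000
    outer loop
      vertex 0.0 0.0 8.2
      vertex 0.0 20.8 8.2
      vertex 0.0 0.0 0.0
    endloop
  endfacet
  facet normal 1.0000 0.0000 0.0000
    outer loop
      vertex 6.8 0.0 0.0
      vertex 6.8 20.8 0.0
      vertex 6.8 20.8 8.2
    endloop
  endfacet
  facet normal 1.0000 0.0000 0.0000
    outer loop
      vertex 6.8 0.0 0.0
      vertex 6.8 20.8 8.2
      vertex 6.8 0.0 8.2
    endloop
  endfacet
endsolid part

The G0 Z moves step by Δz≈1.0 mm. Every layer's G1 loop is the same polygon, so the solid is a straight extrusion of it from z=0 to z≈8.2. Closing with flat bottom and top caps and triangulating gives 12 facets — a rectangular box, roughly 6.8 × 20.8 mm footprint and 8.2 mm tall.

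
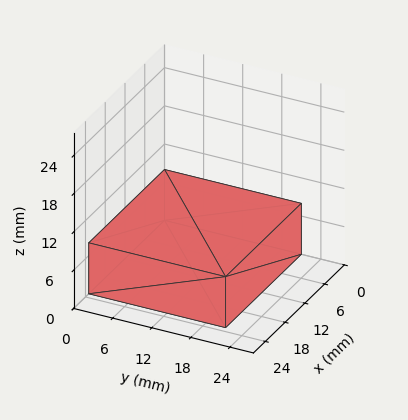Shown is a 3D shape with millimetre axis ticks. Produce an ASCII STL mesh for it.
Reading the render: the shape is a rectangular box, roughly 23 × 21 mm footprint and 8 mm tall (dimensions read to the nearest mm from the axis ticks). For the STL, each face is triangulated and given an outward normal.

solid part
  facet normal 0.0000 0.0000 -1.0000
    outer loop
      vertex 23.000 21.000 0.000
      vertex 23.000 0.000 0.000
      vertex 0.000 0.000 0.000
    endloop
  endfacet
  facet normal 0.0000 0.0000 -1.0000
    outer loop
      vertex 0.000 21.000 0.000
      vertex 23.000 21.000 0.000
      vertex 0.000 0.000 0.000
    endloop
  endfacet
  facet normal 0.0000 0.0000 1.0000
    outer loop
      vertex 0.000 0.000 8.000
      vertex 23.000 0.000 8.000
      vertex 23.000 21.000 8.000
    endloop
  endfacet
  facet normal 0.0000 0.0000 1.0000
    outer loop
      vertex 0.000 0.000 8.000
      vertex 23.000 21.000 8.000
      vertex 0.000 21.000 8.000
    endloop
  endfacet
  facet normal 0.0000 -1.0000 0.0000
    outer loop
      vertex 0.000 0.000 0.000
      vertex 23.000 0.000 0.000
      vertex 23.000 0.000 8.000
    endloop
  endfacet
  facet normal 0.0000 -1.0000 0.0000
    outer loop
      vertex 0.000 0.000 0.000
      vertex 23.000 0.000 8.000
      vertex 0.000 0.000 8.000
    endloop
  endfacet
  facet normal 0.0000 1.0000 0.0000
    outer loop
      vertex 23.000 21.000 8.000
      vertex 23.000 21.000 0.000
      vertex 0.000 21.000 0.000
    endloop
  endfacet
  facet normal 0.0000 1.0000 0.0000
    outer loop
      vertex 0.000 21.000 8.000
      vertex 23.000 21.000 8.000
      vertex 0.000 21.000 0.000
    endloop
  endfacet
  facet normal -1.0000 0.0000 0.0000
    outer loop
      vertex 0.000 21.000 8.000
      vertex 0.000 21.000 0.000
      vertex 0.000 0.000 0.000
    endloop
  endfacet
  facet normal -1.0000 0.0000 0.0000
    outer loop
      vertex 0.000 0.000 8.000
      vertex 0.000 21.000 8.000
      vertex 0.000 0.000 0.000
    endloop
  endfacet
  facet normal 1.0000 0.0000 0.0000
    outer loop
      vertex 23.000 0.000 0.000
      vertex 23.000 21.000 0.000
      vertex 23.000 21.000 8.000
    endloop
  endfacet
  facet normal 1.0000 0.0000 0.0000
    outer loop
      vertex 23.000 0.000 0.000
      vertex 23.000 21.000 8.000
      vertex 23.000 0.000 8.000
    endloop
  endfacet
endsolid part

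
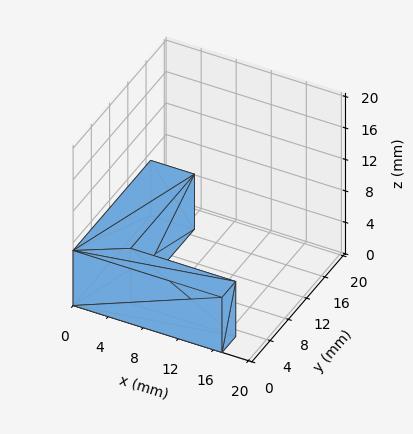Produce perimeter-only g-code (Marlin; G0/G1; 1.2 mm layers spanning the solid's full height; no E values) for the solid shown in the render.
Reading the render: the shape is an L-shaped prism: outer 17 × 17 mm, arm thicknesses ≈ 3 mm (horizontal) and 5 mm (vertical), extruded 7 mm in z (dimensions read to the nearest mm from the axis ticks). For the g-code, the solid's height is divided into equal slices at the stated Δz and each level perimeter traced with G1 moves after a G0 lift.

; perimeter-only toolpath
G21 ; units = mm
G90 ; absolute positioning
G28 ; home
; layer 1
G0 Z1.2
G0 X0.0 Y0.0
G1 X17.0 Y0.0
G1 X17.0 Y3.0
G1 X5.0 Y3.0
G1 X5.0 Y17.0
G1 X0.0 Y17.0
G1 X0.0 Y0.0
; layer 2
G0 Z2.3
G0 X0.0 Y0.0
G1 X17.0 Y0.0
G1 X17.0 Y3.0
G1 X5.0 Y3.0
G1 X5.0 Y17.0
G1 X0.0 Y17.0
G1 X0.0 Y0.0
; layer 3
G0 Z3.5
G0 X0.0 Y0.0
G1 X17.0 Y0.0
G1 X17.0 Y3.0
G1 X5.0 Y3.0
G1 X5.0 Y17.0
G1 X0.0 Y17.0
G1 X0.0 Y0.0
; layer 4
G0 Z4.7
G0 X0.0 Y0.0
G1 X17.0 Y0.0
G1 X17.0 Y3.0
G1 X5.0 Y3.0
G1 X5.0 Y17.0
G1 X0.0 Y17.0
G1 X0.0 Y0.0
; layer 5
G0 Z5.8
G0 X0.0 Y0.0
G1 X17.0 Y0.0
G1 X17.0 Y3.0
G1 X5.0 Y3.0
G1 X5.0 Y17.0
G1 X0.0 Y17.0
G1 X0.0 Y0.0
; layer 6
G0 Z7.0
G0 X0.0 Y0.0
G1 X17.0 Y0.0
G1 X17.0 Y3.0
G1 X5.0 Y3.0
G1 X5.0 Y17.0
G1 X0.0 Y17.0
G1 X0.0 Y0.0
M2 ; end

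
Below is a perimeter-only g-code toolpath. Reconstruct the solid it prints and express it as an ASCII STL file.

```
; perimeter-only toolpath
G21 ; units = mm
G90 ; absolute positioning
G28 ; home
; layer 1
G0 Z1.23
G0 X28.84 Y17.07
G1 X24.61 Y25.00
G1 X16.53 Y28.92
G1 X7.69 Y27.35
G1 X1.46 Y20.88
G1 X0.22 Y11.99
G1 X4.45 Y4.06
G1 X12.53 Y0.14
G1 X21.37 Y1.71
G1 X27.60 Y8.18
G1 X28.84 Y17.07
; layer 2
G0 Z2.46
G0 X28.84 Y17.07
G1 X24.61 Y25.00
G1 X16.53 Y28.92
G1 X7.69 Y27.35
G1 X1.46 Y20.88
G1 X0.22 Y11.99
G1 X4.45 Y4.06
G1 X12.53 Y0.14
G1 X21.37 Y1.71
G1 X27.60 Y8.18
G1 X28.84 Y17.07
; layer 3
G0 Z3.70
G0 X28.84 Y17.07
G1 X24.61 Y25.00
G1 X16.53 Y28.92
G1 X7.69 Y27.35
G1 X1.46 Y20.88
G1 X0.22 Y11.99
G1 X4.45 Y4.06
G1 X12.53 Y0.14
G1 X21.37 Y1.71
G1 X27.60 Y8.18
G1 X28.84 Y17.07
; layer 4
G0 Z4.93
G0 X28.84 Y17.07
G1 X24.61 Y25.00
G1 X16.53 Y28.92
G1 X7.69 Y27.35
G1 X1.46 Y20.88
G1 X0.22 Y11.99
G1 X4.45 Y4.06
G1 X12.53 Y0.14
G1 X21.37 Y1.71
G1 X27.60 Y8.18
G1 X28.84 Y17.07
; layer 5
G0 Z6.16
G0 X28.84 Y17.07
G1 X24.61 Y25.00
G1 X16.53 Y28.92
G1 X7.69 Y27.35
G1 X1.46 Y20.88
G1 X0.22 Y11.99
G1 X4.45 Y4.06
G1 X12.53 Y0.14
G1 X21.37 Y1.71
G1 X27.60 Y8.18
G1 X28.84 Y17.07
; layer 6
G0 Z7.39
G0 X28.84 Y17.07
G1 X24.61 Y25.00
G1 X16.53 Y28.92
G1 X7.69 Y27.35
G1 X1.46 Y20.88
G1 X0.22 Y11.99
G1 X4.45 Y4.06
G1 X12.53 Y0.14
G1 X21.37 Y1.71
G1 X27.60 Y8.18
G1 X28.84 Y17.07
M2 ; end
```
solid part
  facet normal 0.0000 0.0000 -1.0000
    outer loop
      vertex 16.53 28.92 0.00
      vertex 24.61 25.00 0.00
      vertex 28.84 17.07 0.00
    endloop
  endfacet
  facet normal 0.0000 0.0000 -1.0000
    outer loop
      vertex 7.69 27.35 0.00
      vertex 16.53 28.92 0.00
      vertex 28.84 17.07 0.00
    endloop
  endfacet
  facet normal 0.0000 0.0000 -1.0000
    outer loop
      vertex 1.46 20.88 0.00
      vertex 7.69 27.35 0.00
      vertex 28.84 17.07 0.00
    endloop
  endfacet
  facet normal 0.0000 0.0000 -1.0000
    outer loop
      vertex 0.22 11.99 0.00
      vertex 1.46 20.88 0.00
      vertex 28.84 17.07 0.00
    endloop
  endfacet
  facet normal 0.0000 0.0000 -1.0000
    outer loop
      vertex 4.45 4.06 0.00
      vertex 0.22 11.99 0.00
      vertex 28.84 17.07 0.00
    endloop
  endfacet
  facet normal 0.0000 0.0000 -1.0000
    outer loop
      vertex 12.53 0.14 0.00
      vertex 4.45 4.06 0.00
      vertex 28.84 17.07 0.00
    endloop
  endfacet
  facet normal 0.0000 0.0000 -1.0000
    outer loop
      vertex 21.37 1.71 0.00
      vertex 12.53 0.14 0.00
      vertex 28.84 17.07 0.00
    endloop
  endfacet
  facet normal 0.0000 0.0000 -1.0000
    outer loop
      vertex 27.60 8.18 0.00
      vertex 21.37 1.71 0.00
      vertex 28.84 17.07 0.00
    endloop
  endfacet
  facet normal 0.0000 0.0000 1.0000
    outer loop
      vertex 28.84 17.07 7.39
      vertex 24.61 25.00 7.39
      vertex 16.53 28.92 7.39
    endloop
  endfacet
  facet normal 0.0000 0.0000 1.0000
    outer loop
      vertex 28.84 17.07 7.39
      vertex 16.53 28.92 7.39
      vertex 7.69 27.35 7.39
    endloop
  endfacet
  facet normal 0.0000 0.0000 1.0000
    outer loop
      vertex 28.84 17.07 7.39
      vertex 7.69 27.35 7.39
      vertex 1.46 20.88 7.39
    endloop
  endfacet
  facet normal 0.0000 0.0000 1.0000
    outer loop
      vertex 28.84 17.07 7.39
      vertex 1.46 20.88 7.39
      vertex 0.22 11.99 7.39
    endloop
  endfacet
  facet normal 0.0000 0.0000 1.0000
    outer loop
      vertex 28.84 17.07 7.39
      vertex 0.22 11.99 7.39
      vertex 4.45 4.06 7.39
    endloop
  endfacet
  facet normal 0.0000 0.0000 1.0000
    outer loop
      vertex 28.84 17.07 7.39
      vertex 4.45 4.06 7.39
      vertex 12.53 0.14 7.39
    endloop
  endfacet
  facet normal 0.0000 0.0000 1.0000
    outer loop
      vertex 28.84 17.07 7.39
      vertex 12.53 0.14 7.39
      vertex 21.37 1.71 7.39
    endloop
  endfacet
  facet normal 0.0000 0.0000 1.0000
    outer loop
      vertex 28.84 17.07 7.39
      vertex 21.37 1.71 7.39
      vertex 27.60 8.18 7.39
    endloop
  endfacet
  facet normal 0.8823 0.4706 0.0000
    outer loop
      vertex 28.84 17.07 0.00
      vertex 24.61 25.00 0.00
      vertex 24.61 25.00 7.39
    endloop
  endfacet
  facet normal 0.8823 0.4706 0.0000
    outer loop
      vertex 28.84 17.07 0.00
      vertex 24.61 25.00 7.39
      vertex 28.84 17.07 7.39
    endloop
  endfacet
  facet normal 0.4365 0.8997 0.0000
    outer loop
      vertex 24.61 25.00 0.00
      vertex 16.53 28.92 0.00
      vertex 16.53 28.92 7.39
    endloop
  endfacet
  facet normal 0.4365 0.8997 0.0000
    outer loop
      vertex 24.61 25.00 0.00
      vertex 16.53 28.92 7.39
      vertex 24.61 25.00 7.39
    endloop
  endfacet
  facet normal -0.1749 0.9846 0.0000
    outer loop
      vertex 16.53 28.92 0.00
      vertex 7.69 27.35 0.00
      vertex 7.69 27.35 7.39
    endloop
  endfacet
  facet normal -0.1749 0.9846 0.0000
    outer loop
      vertex 16.53 28.92 0.00
      vertex 7.69 27.35 7.39
      vertex 16.53 28.92 7.39
    endloop
  endfacet
  facet normal -0.7203 0.6936 0.0000
    outer loop
      vertex 7.69 27.35 0.00
      vertex 1.46 20.88 0.00
      vertex 1.46 20.88 7.39
    endloop
  endfacet
  facet normal -0.7203 0.6936 0.0000
    outer loop
      vertex 7.69 27.35 0.00
      vertex 1.46 20.88 7.39
      vertex 7.69 27.35 7.39
    endloop
  endfacet
  facet normal -0.9904 0.1381 0.0000
    outer loop
      vertex 1.46 20.88 0.00
      vertex 0.22 11.99 0.00
      vertex 0.22 11.99 7.39
    endloop
  endfacet
  facet normal -0.9904 0.1381 0.0000
    outer loop
      vertex 1.46 20.88 0.00
      vertex 0.22 11.99 7.39
      vertex 1.46 20.88 7.39
    endloop
  endfacet
  facet normal -0.8823 -0.4706 0.0000
    outer loop
      vertex 0.22 11.99 0.00
      vertex 4.45 4.06 0.00
      vertex 4.45 4.06 7.39
    endloop
  endfacet
  facet normal -0.8823 -0.4706 0.0000
    outer loop
      vertex 0.22 11.99 0.00
      vertex 4.45 4.06 7.39
      vertex 0.22 11.99 7.39
    endloop
  endfacet
  facet normal -0.4365 -0.8997 0.0000
    outer loop
      vertex 4.45 4.06 0.00
      vertex 12.53 0.14 0.00
      vertex 12.53 0.14 7.39
    endloop
  endfacet
  facet normal -0.4365 -0.8997 0.0000
    outer loop
      vertex 4.45 4.06 0.00
      vertex 12.53 0.14 7.39
      vertex 4.45 4.06 7.39
    endloop
  endfacet
  facet normal 0.1749 -0.9846 0.0000
    outer loop
      vertex 12.53 0.14 0.00
      vertex 21.37 1.71 0.00
      vertex 21.37 1.71 7.39
    endloop
  endfacet
  facet normal 0.1749 -0.9846 0.0000
    outer loop
      vertex 12.53 0.14 0.00
      vertex 21.37 1.71 7.39
      vertex 12.53 0.14 7.39
    endloop
  endfacet
  facet normal 0.7203 -0.6936 0.0000
    outer loop
      vertex 21.37 1.71 0.00
      vertex 27.60 8.18 0.00
      vertex 27.60 8.18 7.39
    endloop
  endfacet
  facet normal 0.7203 -0.6936 0.0000
    outer loop
      vertex 21.37 1.71 0.00
      vertex 27.60 8.18 7.39
      vertex 21.37 1.71 7.39
    endloop
  endfacet
  facet normal 0.9904 -0.1381 0.0000
    outer loop
      vertex 27.60 8.18 0.00
      vertex 28.84 17.07 0.00
      vertex 28.84 17.07 7.39
    endloop
  endfacet
  facet normal 0.9904 -0.1381 0.0000
    outer loop
      vertex 27.60 8.18 0.00
      vertex 28.84 17.07 7.39
      vertex 27.60 8.18 7.39
    endloop
  endfacet
endsolid part

The G0 Z moves step by Δz≈1.23 mm. Every layer's G1 loop is the same polygon, so the solid is a straight extrusion of it from z=0 to z≈7.39. Closing with flat bottom and top caps and triangulating gives 36 facets — a regular 10-sided prism (a cylinder approximated with 10 flat sides), circumscribed radius ≈ 14.5 mm, height ≈ 7.39 mm.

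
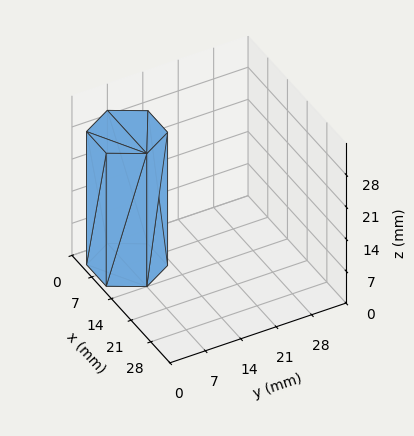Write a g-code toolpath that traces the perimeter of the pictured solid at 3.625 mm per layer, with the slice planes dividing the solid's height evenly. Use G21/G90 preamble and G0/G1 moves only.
Reading the render: the shape is a regular 6-sided prism (a cylinder approximated with 6 flat sides), circumscribed radius ≈ 7 mm, height ≈ 29 mm (dimensions read to the nearest mm from the axis ticks). For the g-code, the solid's height is divided into equal slices at the stated Δz and each level perimeter traced with G1 moves after a G0 lift.

; perimeter-only toolpath
G21 ; units = mm
G90 ; absolute positioning
G28 ; home
; layer 1
G0 Z3.625
G0 X14.000 Y7.000
G1 X10.500 Y13.062
G1 X3.500 Y13.062
G1 X0.000 Y7.000
G1 X3.500 Y0.938
G1 X10.500 Y0.938
G1 X14.000 Y7.000
; layer 2
G0 Z7.250
G0 X14.000 Y7.000
G1 X10.500 Y13.062
G1 X3.500 Y13.062
G1 X0.000 Y7.000
G1 X3.500 Y0.938
G1 X10.500 Y0.938
G1 X14.000 Y7.000
; layer 3
G0 Z10.875
G0 X14.000 Y7.000
G1 X10.500 Y13.062
G1 X3.500 Y13.062
G1 X0.000 Y7.000
G1 X3.500 Y0.938
G1 X10.500 Y0.938
G1 X14.000 Y7.000
; layer 4
G0 Z14.500
G0 X14.000 Y7.000
G1 X10.500 Y13.062
G1 X3.500 Y13.062
G1 X0.000 Y7.000
G1 X3.500 Y0.938
G1 X10.500 Y0.938
G1 X14.000 Y7.000
; layer 5
G0 Z18.125
G0 X14.000 Y7.000
G1 X10.500 Y13.062
G1 X3.500 Y13.062
G1 X0.000 Y7.000
G1 X3.500 Y0.938
G1 X10.500 Y0.938
G1 X14.000 Y7.000
; layer 6
G0 Z21.750
G0 X14.000 Y7.000
G1 X10.500 Y13.062
G1 X3.500 Y13.062
G1 X0.000 Y7.000
G1 X3.500 Y0.938
G1 X10.500 Y0.938
G1 X14.000 Y7.000
; layer 7
G0 Z25.375
G0 X14.000 Y7.000
G1 X10.500 Y13.062
G1 X3.500 Y13.062
G1 X0.000 Y7.000
G1 X3.500 Y0.938
G1 X10.500 Y0.938
G1 X14.000 Y7.000
; layer 8
G0 Z29.000
G0 X14.000 Y7.000
G1 X10.500 Y13.062
G1 X3.500 Y13.062
G1 X0.000 Y7.000
G1 X3.500 Y0.938
G1 X10.500 Y0.938
G1 X14.000 Y7.000
M2 ; end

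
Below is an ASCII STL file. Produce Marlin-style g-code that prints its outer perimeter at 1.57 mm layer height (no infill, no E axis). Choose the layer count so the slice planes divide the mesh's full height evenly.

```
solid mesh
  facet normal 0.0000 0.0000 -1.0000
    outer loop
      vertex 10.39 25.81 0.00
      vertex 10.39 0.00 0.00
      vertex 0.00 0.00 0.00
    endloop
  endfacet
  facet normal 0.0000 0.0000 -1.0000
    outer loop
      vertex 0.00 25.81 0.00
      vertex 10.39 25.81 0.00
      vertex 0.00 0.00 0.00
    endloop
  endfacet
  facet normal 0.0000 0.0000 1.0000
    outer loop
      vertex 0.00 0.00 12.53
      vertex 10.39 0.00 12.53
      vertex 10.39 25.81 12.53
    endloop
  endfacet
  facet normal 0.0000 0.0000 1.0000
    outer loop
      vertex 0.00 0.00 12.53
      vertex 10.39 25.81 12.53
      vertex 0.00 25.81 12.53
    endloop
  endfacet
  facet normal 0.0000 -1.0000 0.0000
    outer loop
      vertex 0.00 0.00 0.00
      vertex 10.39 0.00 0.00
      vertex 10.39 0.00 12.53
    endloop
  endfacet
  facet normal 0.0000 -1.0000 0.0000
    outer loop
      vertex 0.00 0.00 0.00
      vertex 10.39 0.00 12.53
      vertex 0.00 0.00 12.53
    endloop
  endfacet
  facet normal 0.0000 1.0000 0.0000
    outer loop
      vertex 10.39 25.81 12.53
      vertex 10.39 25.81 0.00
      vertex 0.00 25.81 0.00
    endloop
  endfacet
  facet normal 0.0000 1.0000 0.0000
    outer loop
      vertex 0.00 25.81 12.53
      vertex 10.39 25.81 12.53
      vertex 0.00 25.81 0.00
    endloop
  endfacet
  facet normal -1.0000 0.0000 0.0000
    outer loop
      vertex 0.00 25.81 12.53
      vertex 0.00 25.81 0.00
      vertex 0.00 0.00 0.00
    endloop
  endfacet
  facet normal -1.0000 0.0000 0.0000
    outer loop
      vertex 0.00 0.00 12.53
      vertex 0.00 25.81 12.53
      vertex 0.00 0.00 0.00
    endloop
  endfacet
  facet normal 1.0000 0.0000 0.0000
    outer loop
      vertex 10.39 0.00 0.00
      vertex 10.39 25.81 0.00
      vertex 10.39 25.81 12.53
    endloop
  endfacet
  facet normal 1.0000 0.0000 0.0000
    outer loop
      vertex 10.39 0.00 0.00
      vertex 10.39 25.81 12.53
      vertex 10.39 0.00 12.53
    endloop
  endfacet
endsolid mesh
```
; perimeter-only toolpath
G21 ; units = mm
G90 ; absolute positioning
G28 ; home
; layer 1
G0 Z1.57
G0 X0.00 Y0.00
G1 X10.39 Y0.00
G1 X10.39 Y25.81
G1 X0.00 Y25.81
G1 X0.00 Y0.00
; layer 2
G0 Z3.13
G0 X0.00 Y0.00
G1 X10.39 Y0.00
G1 X10.39 Y25.81
G1 X0.00 Y25.81
G1 X0.00 Y0.00
; layer 3
G0 Z4.70
G0 X0.00 Y0.00
G1 X10.39 Y0.00
G1 X10.39 Y25.81
G1 X0.00 Y25.81
G1 X0.00 Y0.00
; layer 4
G0 Z6.26
G0 X0.00 Y0.00
G1 X10.39 Y0.00
G1 X10.39 Y25.81
G1 X0.00 Y25.81
G1 X0.00 Y0.00
; layer 5
G0 Z7.83
G0 X0.00 Y0.00
G1 X10.39 Y0.00
G1 X10.39 Y25.81
G1 X0.00 Y25.81
G1 X0.00 Y0.00
; layer 6
G0 Z9.40
G0 X0.00 Y0.00
G1 X10.39 Y0.00
G1 X10.39 Y25.81
G1 X0.00 Y25.81
G1 X0.00 Y0.00
; layer 7
G0 Z10.96
G0 X0.00 Y0.00
G1 X10.39 Y0.00
G1 X10.39 Y25.81
G1 X0.00 Y25.81
G1 X0.00 Y0.00
; layer 8
G0 Z12.53
G0 X0.00 Y0.00
G1 X10.39 Y0.00
G1 X10.39 Y25.81
G1 X0.00 Y25.81
G1 X0.00 Y0.00
M2 ; end

The solid is a rectangular box, roughly 10.4 × 25.8 mm footprint and 12.5 mm tall. Slicing at Δz = 1.57 mm — 8 equal slices spanning the solid's height, so layer i sits at z = i·h/8 — gives 8 non-empty perimeters. Each is a 4-segment closed polygon; G0 lifts to the layer z and rapids to the start vertex, then G1 traces the edges.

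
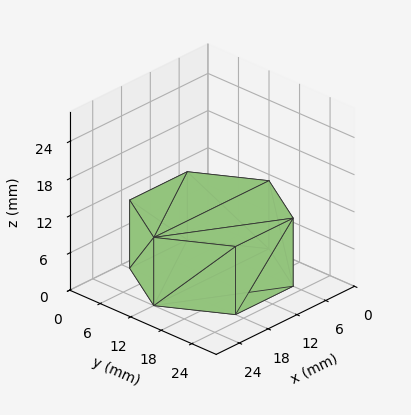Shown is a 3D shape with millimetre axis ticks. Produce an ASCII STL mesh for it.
Reading the render: the shape is a regular 6-sided prism (a cylinder approximated with 6 flat sides), circumscribed radius ≈ 12 mm, height ≈ 11 mm (dimensions read to the nearest mm from the axis ticks). For the STL, each face is triangulated and given an outward normal.

solid part
  facet normal 0.0000 0.0000 -1.0000
    outer loop
      vertex 6.0 22.4 0.0
      vertex 18.0 22.4 0.0
      vertex 24.0 12.0 0.0
    endloop
  endfacet
  facet normal 0.0000 0.0000 -1.0000
    outer loop
      vertex 0.0 12.0 0.0
      vertex 6.0 22.4 0.0
      vertex 24.0 12.0 0.0
    endloop
  endfacet
  facet normal 0.0000 0.0000 -1.0000
    outer loop
      vertex 6.0 1.6 0.0
      vertex 0.0 12.0 0.0
      vertex 24.0 12.0 0.0
    endloop
  endfacet
  facet normal 0.0000 0.0000 -1.0000
    outer loop
      vertex 18.0 1.6 0.0
      vertex 6.0 1.6 0.0
      vertex 24.0 12.0 0.0
    endloop
  endfacet
  facet normal 0.0000 0.0000 1.0000
    outer loop
      vertex 24.0 12.0 11.0
      vertex 18.0 22.4 11.0
      vertex 6.0 22.4 11.0
    endloop
  endfacet
  facet normal 0.0000 0.0000 1.0000
    outer loop
      vertex 24.0 12.0 11.0
      vertex 6.0 22.4 11.0
      vertex 0.0 12.0 11.0
    endloop
  endfacet
  facet normal 0.0000 0.0000 1.0000
    outer loop
      vertex 24.0 12.0 11.0
      vertex 0.0 12.0 11.0
      vertex 6.0 1.6 11.0
    endloop
  endfacet
  facet normal 0.0000 0.0000 1.0000
    outer loop
      vertex 24.0 12.0 11.0
      vertex 6.0 1.6 11.0
      vertex 18.0 1.6 11.0
    endloop
  endfacet
  facet normal 0.8662 0.4997 0.0000
    outer loop
      vertex 24.0 12.0 0.0
      vertex 18.0 22.4 0.0
      vertex 18.0 22.4 11.0
    endloop
  endfacet
  facet normal 0.8662 0.4997 0.0000
    outer loop
      vertex 24.0 12.0 0.0
      vertex 18.0 22.4 11.0
      vertex 24.0 12.0 11.0
    endloop
  endfacet
  facet normal 0.0000 1.0000 0.0000
    outer loop
      vertex 18.0 22.4 0.0
      vertex 6.0 22.4 0.0
      vertex 6.0 22.4 11.0
    endloop
  endfacet
  facet normal 0.0000 1.0000 0.0000
    outer loop
      vertex 18.0 22.4 0.0
      vertex 6.0 22.4 11.0
      vertex 18.0 22.4 11.0
    endloop
  endfacet
  facet normal -0.8662 0.4997 0.0000
    outer loop
      vertex 6.0 22.4 0.0
      vertex 0.0 12.0 0.0
      vertex 0.0 12.0 11.0
    endloop
  endfacet
  facet normal -0.8662 0.4997 0.0000
    outer loop
      vertex 6.0 22.4 0.0
      vertex 0.0 12.0 11.0
      vertex 6.0 22.4 11.0
    endloop
  endfacet
  facet normal -0.8662 -0.4997 0.0000
    outer loop
      vertex 0.0 12.0 0.0
      vertex 6.0 1.6 0.0
      vertex 6.0 1.6 11.0
    endloop
  endfacet
  facet normal -0.8662 -0.4997 0.0000
    outer loop
      vertex 0.0 12.0 0.0
      vertex 6.0 1.6 11.0
      vertex 0.0 12.0 11.0
    endloop
  endfacet
  facet normal 0.0000 -1.0000 0.0000
    outer loop
      vertex 6.0 1.6 0.0
      vertex 18.0 1.6 0.0
      vertex 18.0 1.6 11.0
    endloop
  endfacet
  facet normal 0.0000 -1.0000 0.0000
    outer loop
      vertex 6.0 1.6 0.0
      vertex 18.0 1.6 11.0
      vertex 6.0 1.6 11.0
    endloop
  endfacet
  facet normal 0.8662 -0.4997 0.0000
    outer loop
      vertex 18.0 1.6 0.0
      vertex 24.0 12.0 0.0
      vertex 24.0 12.0 11.0
    endloop
  endfacet
  facet normal 0.8662 -0.4997 0.0000
    outer loop
      vertex 18.0 1.6 0.0
      vertex 24.0 12.0 11.0
      vertex 18.0 1.6 11.0
    endloop
  endfacet
endsolid part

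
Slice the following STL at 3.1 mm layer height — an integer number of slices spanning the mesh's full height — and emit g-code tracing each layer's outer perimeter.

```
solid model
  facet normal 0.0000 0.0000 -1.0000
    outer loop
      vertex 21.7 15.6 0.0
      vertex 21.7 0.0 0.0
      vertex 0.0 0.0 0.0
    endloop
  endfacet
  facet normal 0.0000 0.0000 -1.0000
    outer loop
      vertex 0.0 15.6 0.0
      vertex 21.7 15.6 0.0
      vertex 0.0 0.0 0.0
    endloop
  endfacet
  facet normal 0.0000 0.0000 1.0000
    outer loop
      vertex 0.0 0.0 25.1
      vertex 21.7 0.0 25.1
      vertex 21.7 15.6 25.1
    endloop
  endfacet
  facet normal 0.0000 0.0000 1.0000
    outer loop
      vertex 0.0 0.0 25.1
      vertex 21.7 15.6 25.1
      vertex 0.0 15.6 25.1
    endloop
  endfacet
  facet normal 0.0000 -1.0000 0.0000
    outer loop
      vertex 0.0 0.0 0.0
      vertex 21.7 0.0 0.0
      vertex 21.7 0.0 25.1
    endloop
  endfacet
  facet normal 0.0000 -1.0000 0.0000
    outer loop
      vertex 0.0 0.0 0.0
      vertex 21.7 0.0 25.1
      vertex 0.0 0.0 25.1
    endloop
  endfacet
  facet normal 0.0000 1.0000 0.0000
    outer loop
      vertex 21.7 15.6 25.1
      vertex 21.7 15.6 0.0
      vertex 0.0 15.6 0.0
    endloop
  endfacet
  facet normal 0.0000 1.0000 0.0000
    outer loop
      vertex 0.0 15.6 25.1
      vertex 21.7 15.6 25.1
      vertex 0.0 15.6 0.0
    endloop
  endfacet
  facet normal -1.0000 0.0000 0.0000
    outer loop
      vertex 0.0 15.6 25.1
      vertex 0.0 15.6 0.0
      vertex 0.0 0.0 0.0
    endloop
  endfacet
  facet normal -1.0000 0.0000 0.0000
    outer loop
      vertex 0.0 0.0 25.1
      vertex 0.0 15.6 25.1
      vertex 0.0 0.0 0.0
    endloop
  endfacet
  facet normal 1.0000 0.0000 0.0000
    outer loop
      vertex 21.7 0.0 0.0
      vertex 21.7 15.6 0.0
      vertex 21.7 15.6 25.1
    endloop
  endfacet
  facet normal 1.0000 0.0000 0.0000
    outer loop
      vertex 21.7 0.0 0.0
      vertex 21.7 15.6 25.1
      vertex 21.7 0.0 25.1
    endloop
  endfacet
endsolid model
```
; perimeter-only toolpath
G21 ; units = mm
G90 ; absolute positioning
G28 ; home
; layer 1
G0 Z3.1
G0 X0.0 Y0.0
G1 X21.7 Y0.0
G1 X21.7 Y15.6
G1 X0.0 Y15.6
G1 X0.0 Y0.0
; layer 2
G0 Z6.3
G0 X0.0 Y0.0
G1 X21.7 Y0.0
G1 X21.7 Y15.6
G1 X0.0 Y15.6
G1 X0.0 Y0.0
; layer 3
G0 Z9.4
G0 X0.0 Y0.0
G1 X21.7 Y0.0
G1 X21.7 Y15.6
G1 X0.0 Y15.6
G1 X0.0 Y0.0
; layer 4
G0 Z12.6
G0 X0.0 Y0.0
G1 X21.7 Y0.0
G1 X21.7 Y15.6
G1 X0.0 Y15.6
G1 X0.0 Y0.0
; layer 5
G0 Z15.7
G0 X0.0 Y0.0
G1 X21.7 Y0.0
G1 X21.7 Y15.6
G1 X0.0 Y15.6
G1 X0.0 Y0.0
; layer 6
G0 Z18.8
G0 X0.0 Y0.0
G1 X21.7 Y0.0
G1 X21.7 Y15.6
G1 X0.0 Y15.6
G1 X0.0 Y0.0
; layer 7
G0 Z22.0
G0 X0.0 Y0.0
G1 X21.7 Y0.0
G1 X21.7 Y15.6
G1 X0.0 Y15.6
G1 X0.0 Y0.0
; layer 8
G0 Z25.1
G0 X0.0 Y0.0
G1 X21.7 Y0.0
G1 X21.7 Y15.6
G1 X0.0 Y15.6
G1 X0.0 Y0.0
M2 ; end

The solid is a rectangular box, roughly 21.7 × 15.6 mm footprint and 25.1 mm tall. Slicing at Δz = 3.1 mm — 8 equal slices spanning the solid's height, so layer i sits at z = i·h/8 — gives 8 non-empty perimeters. Each is a 4-segment closed polygon; G0 lifts to the layer z and rapids to the start vertex, then G1 traces the edges.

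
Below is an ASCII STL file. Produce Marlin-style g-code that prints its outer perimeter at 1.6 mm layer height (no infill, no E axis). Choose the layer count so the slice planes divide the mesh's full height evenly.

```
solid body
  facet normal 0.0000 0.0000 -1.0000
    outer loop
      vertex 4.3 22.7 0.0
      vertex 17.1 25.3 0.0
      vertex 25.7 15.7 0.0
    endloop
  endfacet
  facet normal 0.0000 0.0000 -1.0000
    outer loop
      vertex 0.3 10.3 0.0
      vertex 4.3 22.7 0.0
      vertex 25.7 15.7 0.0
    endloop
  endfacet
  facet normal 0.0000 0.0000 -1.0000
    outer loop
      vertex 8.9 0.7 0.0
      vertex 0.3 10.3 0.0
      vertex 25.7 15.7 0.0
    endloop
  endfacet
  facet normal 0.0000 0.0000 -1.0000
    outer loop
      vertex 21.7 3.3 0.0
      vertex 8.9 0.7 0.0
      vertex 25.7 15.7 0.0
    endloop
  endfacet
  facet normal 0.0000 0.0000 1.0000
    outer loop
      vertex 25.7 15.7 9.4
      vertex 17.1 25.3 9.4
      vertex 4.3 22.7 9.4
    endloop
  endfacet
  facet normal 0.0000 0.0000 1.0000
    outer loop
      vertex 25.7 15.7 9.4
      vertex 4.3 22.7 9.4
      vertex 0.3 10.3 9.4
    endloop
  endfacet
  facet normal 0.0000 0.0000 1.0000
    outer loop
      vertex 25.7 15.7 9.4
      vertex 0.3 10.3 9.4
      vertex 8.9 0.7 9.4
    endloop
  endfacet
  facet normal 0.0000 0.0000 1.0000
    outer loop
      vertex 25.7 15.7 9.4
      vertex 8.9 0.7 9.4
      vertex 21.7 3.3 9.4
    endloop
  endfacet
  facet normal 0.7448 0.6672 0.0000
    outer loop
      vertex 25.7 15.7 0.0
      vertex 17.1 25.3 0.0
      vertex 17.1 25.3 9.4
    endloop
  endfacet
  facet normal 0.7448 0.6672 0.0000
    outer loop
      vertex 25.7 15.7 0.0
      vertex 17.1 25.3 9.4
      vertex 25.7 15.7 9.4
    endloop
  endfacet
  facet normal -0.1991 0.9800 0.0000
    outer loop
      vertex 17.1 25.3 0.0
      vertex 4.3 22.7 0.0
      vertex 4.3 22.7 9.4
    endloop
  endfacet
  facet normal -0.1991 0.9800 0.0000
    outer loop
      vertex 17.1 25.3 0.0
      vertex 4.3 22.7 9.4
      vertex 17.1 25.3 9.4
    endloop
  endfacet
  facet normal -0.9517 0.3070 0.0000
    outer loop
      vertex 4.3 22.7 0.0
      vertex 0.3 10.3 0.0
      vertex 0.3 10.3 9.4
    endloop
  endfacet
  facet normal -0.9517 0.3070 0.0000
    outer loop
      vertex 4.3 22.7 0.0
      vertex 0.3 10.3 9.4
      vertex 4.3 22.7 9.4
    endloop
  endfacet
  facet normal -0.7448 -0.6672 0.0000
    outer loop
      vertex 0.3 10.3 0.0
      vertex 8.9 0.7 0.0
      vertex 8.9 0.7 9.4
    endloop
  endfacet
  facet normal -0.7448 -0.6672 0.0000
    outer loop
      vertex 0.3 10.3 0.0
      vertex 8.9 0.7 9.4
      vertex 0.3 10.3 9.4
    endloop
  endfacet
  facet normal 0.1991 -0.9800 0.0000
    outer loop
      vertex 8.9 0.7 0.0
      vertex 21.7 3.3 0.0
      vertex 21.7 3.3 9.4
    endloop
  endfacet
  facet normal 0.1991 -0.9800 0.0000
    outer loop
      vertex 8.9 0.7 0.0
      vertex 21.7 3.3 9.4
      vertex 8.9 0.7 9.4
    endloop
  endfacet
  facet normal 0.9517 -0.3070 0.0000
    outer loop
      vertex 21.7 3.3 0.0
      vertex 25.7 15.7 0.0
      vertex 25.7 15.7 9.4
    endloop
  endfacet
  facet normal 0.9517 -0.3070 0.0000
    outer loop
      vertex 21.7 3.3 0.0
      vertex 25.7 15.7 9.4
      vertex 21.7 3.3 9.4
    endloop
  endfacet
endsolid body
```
; perimeter-only toolpath
G21 ; units = mm
G90 ; absolute positioning
G28 ; home
; layer 1
G0 Z1.6
G0 X25.7 Y15.7
G1 X17.1 Y25.3
G1 X4.3 Y22.7
G1 X0.3 Y10.3
G1 X8.9 Y0.7
G1 X21.7 Y3.3
G1 X25.7 Y15.7
; layer 2
G0 Z3.1
G0 X25.7 Y15.7
G1 X17.1 Y25.3
G1 X4.3 Y22.7
G1 X0.3 Y10.3
G1 X8.9 Y0.7
G1 X21.7 Y3.3
G1 X25.7 Y15.7
; layer 3
G0 Z4.7
G0 X25.7 Y15.7
G1 X17.1 Y25.3
G1 X4.3 Y22.7
G1 X0.3 Y10.3
G1 X8.9 Y0.7
G1 X21.7 Y3.3
G1 X25.7 Y15.7
; layer 4
G0 Z6.3
G0 X25.7 Y15.7
G1 X17.1 Y25.3
G1 X4.3 Y22.7
G1 X0.3 Y10.3
G1 X8.9 Y0.7
G1 X21.7 Y3.3
G1 X25.7 Y15.7
; layer 5
G0 Z7.8
G0 X25.7 Y15.7
G1 X17.1 Y25.3
G1 X4.3 Y22.7
G1 X0.3 Y10.3
G1 X8.9 Y0.7
G1 X21.7 Y3.3
G1 X25.7 Y15.7
; layer 6
G0 Z9.4
G0 X25.7 Y15.7
G1 X17.1 Y25.3
G1 X4.3 Y22.7
G1 X0.3 Y10.3
G1 X8.9 Y0.7
G1 X21.7 Y3.3
G1 X25.7 Y15.7
M2 ; end

The solid is a regular 6-sided prism (a cylinder approximated with 6 flat sides), circumscribed radius ≈ 13 mm, height ≈ 9.4 mm. Slicing at Δz = 1.6 mm — 6 equal slices spanning the solid's height, so layer i sits at z = i·h/6 — gives 6 non-empty perimeters. Each is a 6-segment closed polygon; G0 lifts to the layer z and rapids to the start vertex, then G1 traces the edges.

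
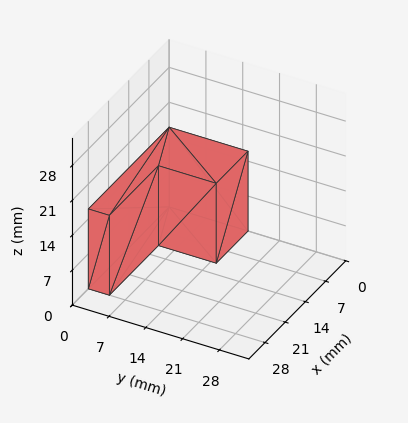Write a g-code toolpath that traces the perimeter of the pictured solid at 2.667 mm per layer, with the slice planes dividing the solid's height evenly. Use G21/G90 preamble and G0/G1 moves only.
Reading the render: the shape is an L-shaped prism: outer 28 × 15 mm, arm thicknesses ≈ 4 mm (horizontal) and 11 mm (vertical), extruded 16 mm in z (dimensions read to the nearest mm from the axis ticks). For the g-code, the solid's height is divided into equal slices at the stated Δz and each level perimeter traced with G1 moves after a G0 lift.

; perimeter-only toolpath
G21 ; units = mm
G90 ; absolute positioning
G28 ; home
; layer 1
G0 Z2.667
G0 X0.000 Y0.000
G1 X28.000 Y0.000
G1 X28.000 Y4.000
G1 X11.000 Y4.000
G1 X11.000 Y15.000
G1 X0.000 Y15.000
G1 X0.000 Y0.000
; layer 2
G0 Z5.333
G0 X0.000 Y0.000
G1 X28.000 Y0.000
G1 X28.000 Y4.000
G1 X11.000 Y4.000
G1 X11.000 Y15.000
G1 X0.000 Y15.000
G1 X0.000 Y0.000
; layer 3
G0 Z8.000
G0 X0.000 Y0.000
G1 X28.000 Y0.000
G1 X28.000 Y4.000
G1 X11.000 Y4.000
G1 X11.000 Y15.000
G1 X0.000 Y15.000
G1 X0.000 Y0.000
; layer 4
G0 Z10.667
G0 X0.000 Y0.000
G1 X28.000 Y0.000
G1 X28.000 Y4.000
G1 X11.000 Y4.000
G1 X11.000 Y15.000
G1 X0.000 Y15.000
G1 X0.000 Y0.000
; layer 5
G0 Z13.333
G0 X0.000 Y0.000
G1 X28.000 Y0.000
G1 X28.000 Y4.000
G1 X11.000 Y4.000
G1 X11.000 Y15.000
G1 X0.000 Y15.000
G1 X0.000 Y0.000
; layer 6
G0 Z16.000
G0 X0.000 Y0.000
G1 X28.000 Y0.000
G1 X28.000 Y4.000
G1 X11.000 Y4.000
G1 X11.000 Y15.000
G1 X0.000 Y15.000
G1 X0.000 Y0.000
M2 ; end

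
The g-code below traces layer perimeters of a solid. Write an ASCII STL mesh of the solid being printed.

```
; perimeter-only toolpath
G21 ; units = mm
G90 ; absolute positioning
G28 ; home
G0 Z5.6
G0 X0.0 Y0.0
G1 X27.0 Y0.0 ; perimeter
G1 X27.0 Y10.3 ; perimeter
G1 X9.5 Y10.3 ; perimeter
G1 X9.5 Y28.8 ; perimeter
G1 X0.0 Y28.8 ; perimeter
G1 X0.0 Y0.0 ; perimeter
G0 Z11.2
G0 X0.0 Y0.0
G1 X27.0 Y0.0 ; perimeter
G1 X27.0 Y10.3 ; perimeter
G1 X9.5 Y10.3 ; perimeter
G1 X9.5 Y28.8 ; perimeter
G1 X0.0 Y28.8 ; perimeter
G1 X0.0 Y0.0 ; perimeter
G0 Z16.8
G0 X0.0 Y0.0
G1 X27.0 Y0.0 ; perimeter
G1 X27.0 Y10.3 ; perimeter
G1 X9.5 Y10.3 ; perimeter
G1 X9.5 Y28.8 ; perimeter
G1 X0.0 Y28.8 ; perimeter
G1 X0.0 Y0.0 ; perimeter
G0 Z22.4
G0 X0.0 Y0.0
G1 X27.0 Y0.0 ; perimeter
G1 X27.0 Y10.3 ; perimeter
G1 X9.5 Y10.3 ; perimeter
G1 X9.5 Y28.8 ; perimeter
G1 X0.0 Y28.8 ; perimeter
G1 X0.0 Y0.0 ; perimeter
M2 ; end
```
solid part
  facet normal 0.0000 0.0000 -1.0000
    outer loop
      vertex 27.0 10.3 0.0
      vertex 27.0 0.0 0.0
      vertex 0.0 0.0 0.0
    endloop
  endfacet
  facet normal 0.0000 0.0000 -1.0000
    outer loop
      vertex 9.5 10.3 0.0
      vertex 27.0 10.3 0.0
      vertex 0.0 0.0 0.0
    endloop
  endfacet
  facet normal 0.0000 0.0000 -1.0000
    outer loop
      vertex 9.5 28.8 0.0
      vertex 9.5 10.3 0.0
      vertex 0.0 0.0 0.0
    endloop
  endfacet
  facet normal 0.0000 0.0000 -1.0000
    outer loop
      vertex 0.0 28.8 0.0
      vertex 9.5 28.8 0.0
      vertex 0.0 0.0 0.0
    endloop
  endfacet
  facet normal 0.0000 0.0000 1.0000
    outer loop
      vertex 0.0 0.0 22.4
      vertex 27.0 0.0 22.4
      vertex 27.0 10.3 22.4
    endloop
  endfacet
  facet normal 0.0000 0.0000 1.0000
    outer loop
      vertex 0.0 0.0 22.4
      vertex 27.0 10.3 22.4
      vertex 9.5 10.3 22.4
    endloop
  endfacet
  facet normal 0.0000 0.0000 1.0000
    outer loop
      vertex 0.0 0.0 22.4
      vertex 9.5 10.3 22.4
      vertex 9.5 28.8 22.4
    endloop
  endfacet
  facet normal 0.0000 0.0000 1.0000
    outer loop
      vertex 0.0 0.0 22.4
      vertex 9.5 28.8 22.4
      vertex 0.0 28.8 22.4
    endloop
  endfacet
  facet normal 0.0000 -1.0000 0.0000
    outer loop
      vertex 0.0 0.0 0.0
      vertex 27.0 0.0 0.0
      vertex 27.0 0.0 22.4
    endloop
  endfacet
  facet normal 0.0000 -1.0000 0.0000
    outer loop
      vertex 0.0 0.0 0.0
      vertex 27.0 0.0 22.4
      vertex 0.0 0.0 22.4
    endloop
  endfacet
  facet normal 1.0000 0.0000 0.0000
    outer loop
      vertex 27.0 0.0 0.0
      vertex 27.0 10.3 0.0
      vertex 27.0 10.3 22.4
    endloop
  endfacet
  facet normal 1.0000 0.0000 0.0000
    outer loop
      vertex 27.0 0.0 0.0
      vertex 27.0 10.3 22.4
      vertex 27.0 0.0 22.4
    endloop
  endfacet
  facet normal 0.0000 1.0000 0.0000
    outer loop
      vertex 27.0 10.3 0.0
      vertex 9.5 10.3 0.0
      vertex 9.5 10.3 22.4
    endloop
  endfacet
  facet normal 0.0000 1.0000 0.0000
    outer loop
      vertex 27.0 10.3 0.0
      vertex 9.5 10.3 22.4
      vertex 27.0 10.3 22.4
    endloop
  endfacet
  facet normal 1.0000 0.0000 0.0000
    outer loop
      vertex 9.5 10.3 0.0
      vertex 9.5 28.8 0.0
      vertex 9.5 28.8 22.4
    endloop
  endfacet
  facet normal 1.0000 0.0000 0.0000
    outer loop
      vertex 9.5 10.3 0.0
      vertex 9.5 28.8 22.4
      vertex 9.5 10.3 22.4
    endloop
  endfacet
  facet normal 0.0000 1.0000 0.0000
    outer loop
      vertex 9.5 28.8 0.0
      vertex 0.0 28.8 0.0
      vertex 0.0 28.8 22.4
    endloop
  endfacet
  facet normal 0.0000 1.0000 0.0000
    outer loop
      vertex 9.5 28.8 0.0
      vertex 0.0 28.8 22.4
      vertex 9.5 28.8 22.4
    endloop
  endfacet
  facet normal -1.0000 0.0000 0.0000
    outer loop
      vertex 0.0 28.8 0.0
      vertex 0.0 0.0 0.0
      vertex 0.0 0.0 22.4
    endloop
  endfacet
  facet normal -1.0000 0.0000 0.0000
    outer loop
      vertex 0.0 28.8 0.0
      vertex 0.0 0.0 22.4
      vertex 0.0 28.8 22.4
    endloop
  endfacet
endsolid part

The G0 Z moves step by Δz≈5.6 mm. Every layer's G1 loop is the same polygon, so the solid is a straight extrusion of it from z=0 to z≈22.4. Closing with flat bottom and top caps and triangulating gives 20 facets — an L-shaped prism: outer 27 × 28.8 mm, arm thicknesses ≈ 10.3 mm (horizontal) and 9.5 mm (vertical), extruded 22.4 mm in z.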